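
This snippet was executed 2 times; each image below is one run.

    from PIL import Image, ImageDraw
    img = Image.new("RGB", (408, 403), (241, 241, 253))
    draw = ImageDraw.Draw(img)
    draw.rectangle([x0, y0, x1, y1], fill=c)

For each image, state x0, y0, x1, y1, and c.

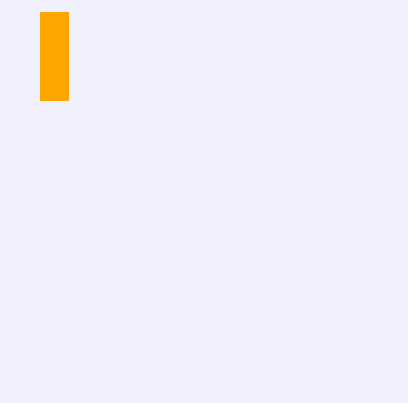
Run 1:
x0 = 40
y0 = 12
x1 = 68
y1 = 100
c = 'orange'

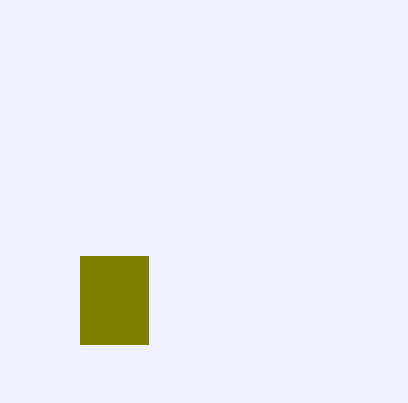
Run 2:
x0 = 80
y0 = 256
x1 = 148
y1 = 344
c = 'olive'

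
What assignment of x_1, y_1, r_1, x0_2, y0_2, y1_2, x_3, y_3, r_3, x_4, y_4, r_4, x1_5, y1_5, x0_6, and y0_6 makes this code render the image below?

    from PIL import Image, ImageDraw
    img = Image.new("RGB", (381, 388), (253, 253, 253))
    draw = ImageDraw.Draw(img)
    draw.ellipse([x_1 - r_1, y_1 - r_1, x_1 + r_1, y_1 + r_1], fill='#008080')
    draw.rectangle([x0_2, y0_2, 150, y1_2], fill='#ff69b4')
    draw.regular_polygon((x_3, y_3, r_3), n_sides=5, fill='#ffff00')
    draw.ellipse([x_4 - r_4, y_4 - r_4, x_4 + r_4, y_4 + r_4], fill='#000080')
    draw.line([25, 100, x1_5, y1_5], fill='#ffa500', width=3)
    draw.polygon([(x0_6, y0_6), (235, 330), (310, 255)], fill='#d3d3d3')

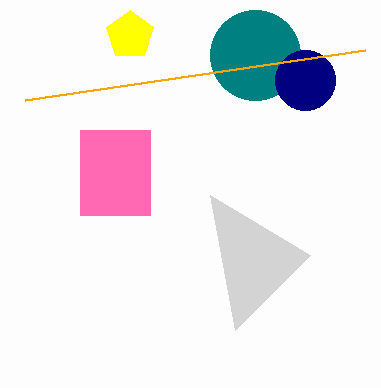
x_1 = 255, y_1 = 55, r_1 = 45, x0_2 = 80, y0_2 = 130, y1_2 = 215, x_3 = 130, y_3 = 35, r_3 = 25, x_4 = 305, y_4 = 80, r_4 = 30, x1_5 = 365, y1_5 = 50, x0_6 = 210, y0_6 = 195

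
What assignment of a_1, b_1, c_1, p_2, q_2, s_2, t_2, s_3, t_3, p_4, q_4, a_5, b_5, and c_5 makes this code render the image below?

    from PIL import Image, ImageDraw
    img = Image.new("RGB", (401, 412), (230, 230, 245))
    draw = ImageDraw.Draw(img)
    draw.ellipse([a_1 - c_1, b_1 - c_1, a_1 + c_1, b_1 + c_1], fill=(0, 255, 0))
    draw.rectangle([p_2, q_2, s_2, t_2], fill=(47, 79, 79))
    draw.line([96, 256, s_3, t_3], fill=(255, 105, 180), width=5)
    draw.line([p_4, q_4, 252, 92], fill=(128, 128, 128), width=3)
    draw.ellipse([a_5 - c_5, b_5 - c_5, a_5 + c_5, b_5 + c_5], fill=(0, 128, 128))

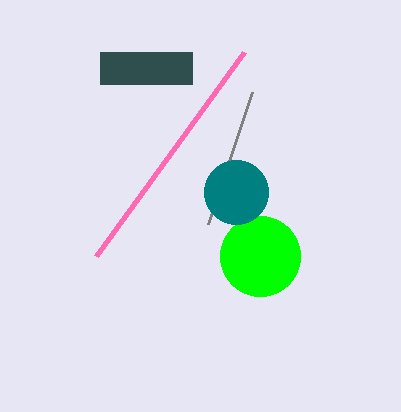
a_1 = 260; b_1 = 256; c_1 = 40; p_2 = 100; q_2 = 52; s_2 = 192; t_2 = 84; s_3 = 244; t_3 = 52; p_4 = 208; q_4 = 224; a_5 = 236; b_5 = 192; c_5 = 32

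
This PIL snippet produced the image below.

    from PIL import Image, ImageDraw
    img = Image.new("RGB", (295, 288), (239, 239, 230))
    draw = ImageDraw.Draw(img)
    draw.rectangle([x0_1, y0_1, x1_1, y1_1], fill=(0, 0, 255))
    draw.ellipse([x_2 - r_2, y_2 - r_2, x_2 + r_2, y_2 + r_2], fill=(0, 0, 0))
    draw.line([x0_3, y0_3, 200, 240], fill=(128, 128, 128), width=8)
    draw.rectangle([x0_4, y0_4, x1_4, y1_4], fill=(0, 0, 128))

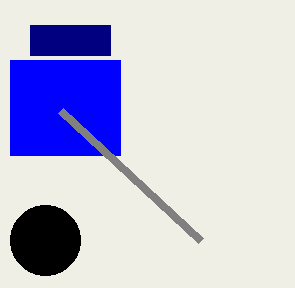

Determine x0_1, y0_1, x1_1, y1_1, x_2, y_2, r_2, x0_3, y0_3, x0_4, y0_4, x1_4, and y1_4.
x0_1 = 10, y0_1 = 60, x1_1 = 120, y1_1 = 155, x_2 = 45, y_2 = 240, r_2 = 35, x0_3 = 60, y0_3 = 110, x0_4 = 30, y0_4 = 25, x1_4 = 110, y1_4 = 55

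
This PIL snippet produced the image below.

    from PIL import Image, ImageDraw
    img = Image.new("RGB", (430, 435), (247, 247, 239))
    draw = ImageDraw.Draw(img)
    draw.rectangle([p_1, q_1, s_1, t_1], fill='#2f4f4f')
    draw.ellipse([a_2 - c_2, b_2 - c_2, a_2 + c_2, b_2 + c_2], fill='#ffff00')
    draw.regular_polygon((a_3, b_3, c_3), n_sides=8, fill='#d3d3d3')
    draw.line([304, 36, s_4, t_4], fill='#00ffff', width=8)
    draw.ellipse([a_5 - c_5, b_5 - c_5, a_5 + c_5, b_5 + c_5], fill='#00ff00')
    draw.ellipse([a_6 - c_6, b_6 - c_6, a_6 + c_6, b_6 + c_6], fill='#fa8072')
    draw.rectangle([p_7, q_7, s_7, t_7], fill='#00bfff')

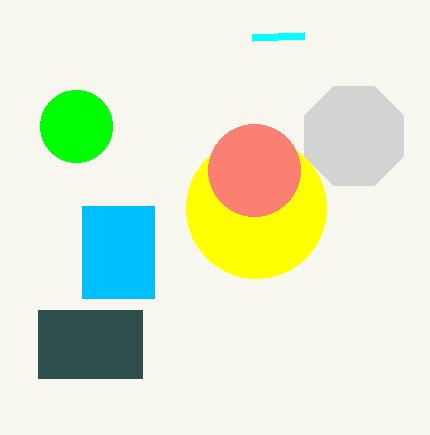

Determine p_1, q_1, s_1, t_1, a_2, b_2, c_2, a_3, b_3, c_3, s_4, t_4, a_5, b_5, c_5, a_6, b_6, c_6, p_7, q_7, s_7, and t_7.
p_1 = 38
q_1 = 310
s_1 = 142
t_1 = 378
a_2 = 256
b_2 = 208
c_2 = 70
a_3 = 354
b_3 = 136
c_3 = 54
s_4 = 252
t_4 = 38
a_5 = 76
b_5 = 126
c_5 = 36
a_6 = 254
b_6 = 170
c_6 = 46
p_7 = 82
q_7 = 206
s_7 = 154
t_7 = 298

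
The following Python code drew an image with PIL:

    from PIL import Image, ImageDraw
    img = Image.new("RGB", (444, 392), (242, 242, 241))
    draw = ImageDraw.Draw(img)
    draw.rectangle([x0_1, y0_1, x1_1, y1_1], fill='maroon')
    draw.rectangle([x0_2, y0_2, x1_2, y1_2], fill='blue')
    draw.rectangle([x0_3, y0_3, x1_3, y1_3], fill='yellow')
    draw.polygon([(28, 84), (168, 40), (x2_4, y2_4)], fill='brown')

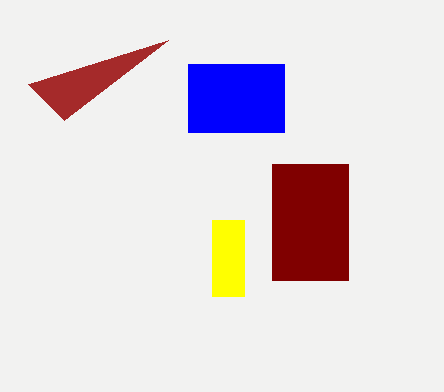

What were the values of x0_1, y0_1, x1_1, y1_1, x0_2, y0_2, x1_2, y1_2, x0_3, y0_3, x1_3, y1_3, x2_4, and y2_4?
x0_1 = 272; y0_1 = 164; x1_1 = 348; y1_1 = 280; x0_2 = 188; y0_2 = 64; x1_2 = 284; y1_2 = 132; x0_3 = 212; y0_3 = 220; x1_3 = 244; y1_3 = 296; x2_4 = 64; y2_4 = 120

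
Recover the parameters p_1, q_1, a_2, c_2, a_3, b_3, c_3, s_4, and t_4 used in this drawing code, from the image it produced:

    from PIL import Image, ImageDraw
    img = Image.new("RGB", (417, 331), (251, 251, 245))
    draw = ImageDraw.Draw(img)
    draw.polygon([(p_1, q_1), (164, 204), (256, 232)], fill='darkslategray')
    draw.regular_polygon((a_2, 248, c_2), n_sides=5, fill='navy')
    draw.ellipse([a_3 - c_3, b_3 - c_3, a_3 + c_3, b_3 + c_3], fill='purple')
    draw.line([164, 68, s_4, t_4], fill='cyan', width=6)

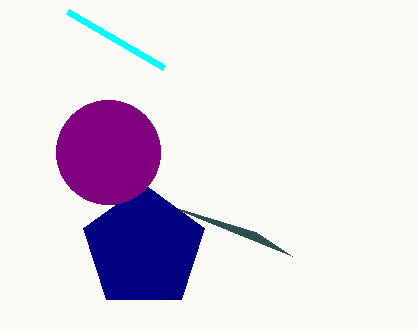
p_1 = 292, q_1 = 256, a_2 = 144, c_2 = 64, a_3 = 108, b_3 = 152, c_3 = 52, s_4 = 68, t_4 = 12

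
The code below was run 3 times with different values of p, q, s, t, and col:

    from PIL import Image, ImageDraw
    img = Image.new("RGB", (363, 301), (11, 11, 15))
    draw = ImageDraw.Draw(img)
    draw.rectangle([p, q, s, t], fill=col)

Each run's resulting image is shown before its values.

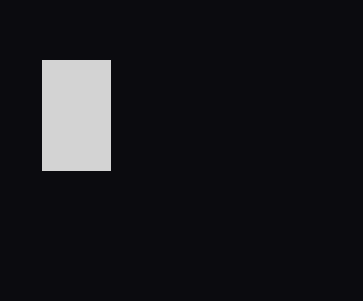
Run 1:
p = 42
q = 60
s = 110
t = 170
col = 'lightgray'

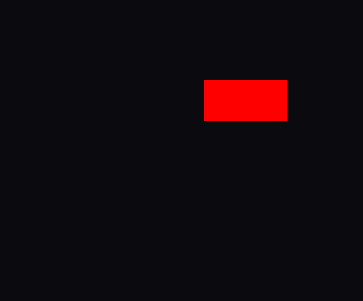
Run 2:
p = 204
q = 80
s = 286
t = 120
col = 'red'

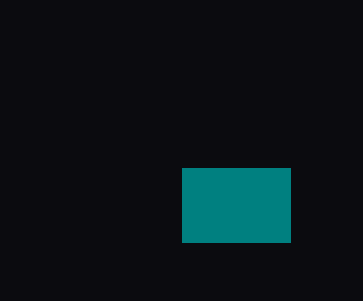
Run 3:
p = 182; q = 168; s = 290; t = 242; col = 'teal'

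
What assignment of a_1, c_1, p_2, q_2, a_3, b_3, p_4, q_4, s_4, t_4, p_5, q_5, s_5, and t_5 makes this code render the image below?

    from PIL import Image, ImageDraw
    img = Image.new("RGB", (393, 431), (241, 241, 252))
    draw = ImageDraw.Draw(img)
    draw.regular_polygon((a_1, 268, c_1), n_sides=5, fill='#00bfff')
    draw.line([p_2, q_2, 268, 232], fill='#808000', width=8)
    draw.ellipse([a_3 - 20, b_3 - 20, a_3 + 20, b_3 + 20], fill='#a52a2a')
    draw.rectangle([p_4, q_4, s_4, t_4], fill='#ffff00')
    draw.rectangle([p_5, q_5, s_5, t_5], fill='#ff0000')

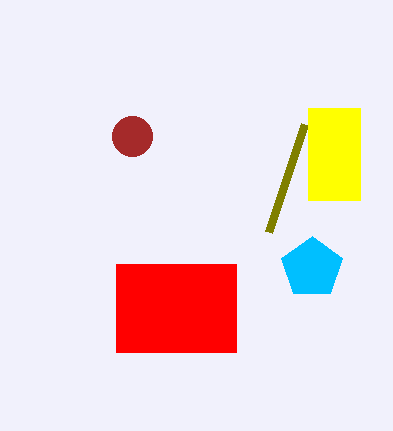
a_1 = 312; c_1 = 32; p_2 = 304; q_2 = 124; a_3 = 132; b_3 = 136; p_4 = 308; q_4 = 108; s_4 = 360; t_4 = 200; p_5 = 116; q_5 = 264; s_5 = 236; t_5 = 352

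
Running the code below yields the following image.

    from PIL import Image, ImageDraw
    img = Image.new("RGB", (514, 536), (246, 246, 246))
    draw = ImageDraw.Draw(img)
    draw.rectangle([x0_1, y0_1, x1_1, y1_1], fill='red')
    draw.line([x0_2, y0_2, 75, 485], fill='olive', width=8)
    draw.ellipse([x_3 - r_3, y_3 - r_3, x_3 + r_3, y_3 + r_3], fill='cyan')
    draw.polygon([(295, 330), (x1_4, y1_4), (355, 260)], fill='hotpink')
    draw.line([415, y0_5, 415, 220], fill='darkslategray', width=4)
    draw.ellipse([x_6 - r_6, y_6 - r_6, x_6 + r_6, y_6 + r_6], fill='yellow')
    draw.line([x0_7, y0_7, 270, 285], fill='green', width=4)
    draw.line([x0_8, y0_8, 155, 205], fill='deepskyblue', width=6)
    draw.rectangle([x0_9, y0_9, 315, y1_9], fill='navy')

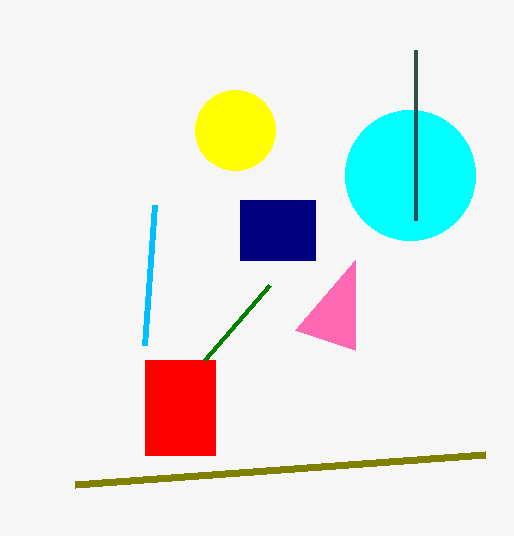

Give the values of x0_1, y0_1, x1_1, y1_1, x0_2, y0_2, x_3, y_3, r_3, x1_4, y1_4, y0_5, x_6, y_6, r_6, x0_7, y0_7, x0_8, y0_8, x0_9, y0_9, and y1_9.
x0_1 = 145, y0_1 = 360, x1_1 = 215, y1_1 = 455, x0_2 = 485, y0_2 = 455, x_3 = 410, y_3 = 175, r_3 = 65, x1_4 = 355, y1_4 = 350, y0_5 = 50, x_6 = 235, y_6 = 130, r_6 = 40, x0_7 = 205, y0_7 = 360, x0_8 = 145, y0_8 = 345, x0_9 = 240, y0_9 = 200, y1_9 = 260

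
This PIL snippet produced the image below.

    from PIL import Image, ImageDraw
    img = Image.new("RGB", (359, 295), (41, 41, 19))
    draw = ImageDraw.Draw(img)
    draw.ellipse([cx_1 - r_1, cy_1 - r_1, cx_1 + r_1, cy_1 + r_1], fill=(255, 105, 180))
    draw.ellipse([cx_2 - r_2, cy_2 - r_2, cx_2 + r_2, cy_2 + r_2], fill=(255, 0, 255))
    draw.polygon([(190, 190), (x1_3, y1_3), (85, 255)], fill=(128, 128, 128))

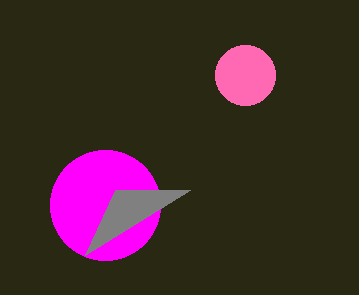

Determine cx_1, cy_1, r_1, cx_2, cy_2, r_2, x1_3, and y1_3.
cx_1 = 245, cy_1 = 75, r_1 = 30, cx_2 = 105, cy_2 = 205, r_2 = 55, x1_3 = 115, y1_3 = 190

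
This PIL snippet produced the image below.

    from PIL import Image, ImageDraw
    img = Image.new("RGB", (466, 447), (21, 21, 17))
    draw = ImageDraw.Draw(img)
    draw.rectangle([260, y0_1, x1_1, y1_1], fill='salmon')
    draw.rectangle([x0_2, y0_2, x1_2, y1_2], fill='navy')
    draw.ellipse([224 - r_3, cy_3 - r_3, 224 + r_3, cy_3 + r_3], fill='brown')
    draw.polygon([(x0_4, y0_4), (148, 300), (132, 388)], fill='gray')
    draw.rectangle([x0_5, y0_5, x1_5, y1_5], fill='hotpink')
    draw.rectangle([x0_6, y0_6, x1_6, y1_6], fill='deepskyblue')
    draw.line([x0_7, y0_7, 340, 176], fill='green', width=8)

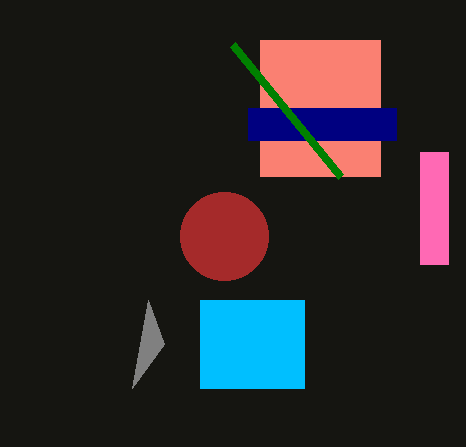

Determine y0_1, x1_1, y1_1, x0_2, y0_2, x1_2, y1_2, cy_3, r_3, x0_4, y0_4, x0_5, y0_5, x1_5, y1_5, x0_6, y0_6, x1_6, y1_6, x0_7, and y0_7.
y0_1 = 40
x1_1 = 380
y1_1 = 176
x0_2 = 248
y0_2 = 108
x1_2 = 396
y1_2 = 140
cy_3 = 236
r_3 = 44
x0_4 = 164
y0_4 = 344
x0_5 = 420
y0_5 = 152
x1_5 = 448
y1_5 = 264
x0_6 = 200
y0_6 = 300
x1_6 = 304
y1_6 = 388
x0_7 = 232
y0_7 = 44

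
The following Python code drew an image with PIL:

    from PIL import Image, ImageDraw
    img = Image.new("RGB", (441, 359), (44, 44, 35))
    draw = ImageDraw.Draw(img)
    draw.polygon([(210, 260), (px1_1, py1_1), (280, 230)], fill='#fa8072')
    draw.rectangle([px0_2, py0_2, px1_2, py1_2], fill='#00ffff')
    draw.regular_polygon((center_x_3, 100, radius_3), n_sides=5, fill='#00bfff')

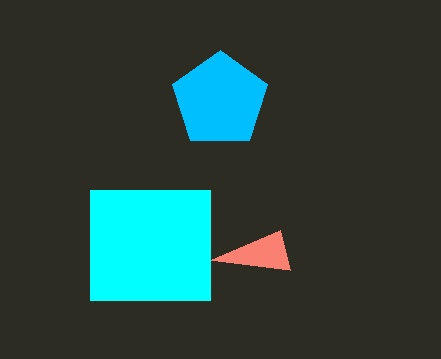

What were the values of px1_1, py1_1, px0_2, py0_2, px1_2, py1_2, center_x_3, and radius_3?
px1_1 = 290; py1_1 = 270; px0_2 = 90; py0_2 = 190; px1_2 = 210; py1_2 = 300; center_x_3 = 220; radius_3 = 50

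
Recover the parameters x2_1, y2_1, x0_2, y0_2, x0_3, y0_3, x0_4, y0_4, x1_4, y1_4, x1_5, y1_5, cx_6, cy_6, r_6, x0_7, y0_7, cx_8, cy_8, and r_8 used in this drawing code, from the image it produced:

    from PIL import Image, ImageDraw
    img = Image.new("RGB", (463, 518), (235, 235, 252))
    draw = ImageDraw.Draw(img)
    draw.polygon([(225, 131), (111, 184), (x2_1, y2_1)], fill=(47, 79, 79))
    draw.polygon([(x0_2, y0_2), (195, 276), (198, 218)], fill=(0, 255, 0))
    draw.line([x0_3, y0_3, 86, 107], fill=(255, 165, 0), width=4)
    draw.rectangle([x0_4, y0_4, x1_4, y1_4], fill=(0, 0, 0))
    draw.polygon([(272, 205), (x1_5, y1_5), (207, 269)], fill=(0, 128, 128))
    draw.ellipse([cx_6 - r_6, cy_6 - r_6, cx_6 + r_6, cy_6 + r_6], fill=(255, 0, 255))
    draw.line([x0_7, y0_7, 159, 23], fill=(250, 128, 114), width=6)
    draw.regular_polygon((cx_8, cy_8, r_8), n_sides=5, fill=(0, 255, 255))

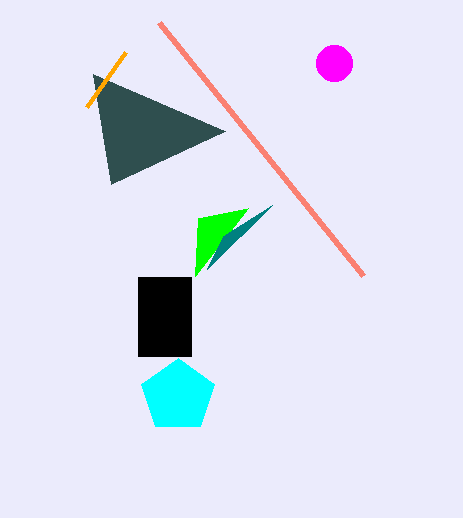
x2_1 = 93
y2_1 = 74
x0_2 = 248
y0_2 = 208
x0_3 = 125
y0_3 = 52
x0_4 = 138
y0_4 = 277
x1_4 = 191
y1_4 = 356
x1_5 = 223
y1_5 = 236
cx_6 = 334
cy_6 = 63
r_6 = 18
x0_7 = 363
y0_7 = 276
cx_8 = 178
cy_8 = 396
r_8 = 38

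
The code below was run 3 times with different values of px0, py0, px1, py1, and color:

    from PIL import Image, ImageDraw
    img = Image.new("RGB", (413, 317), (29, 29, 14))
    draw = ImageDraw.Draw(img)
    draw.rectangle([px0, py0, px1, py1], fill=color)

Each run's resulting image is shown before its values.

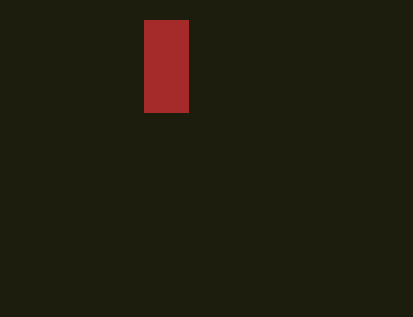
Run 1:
px0 = 144
py0 = 20
px1 = 188
py1 = 112
color = 'brown'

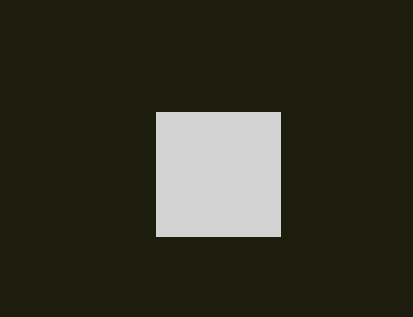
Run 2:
px0 = 156; py0 = 112; px1 = 280; py1 = 236; color = 'lightgray'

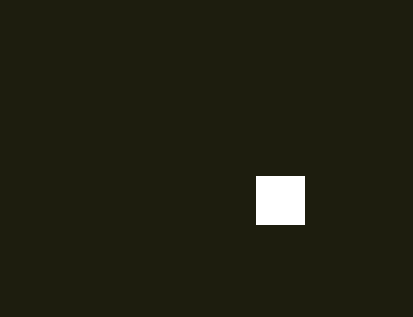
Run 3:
px0 = 256, py0 = 176, px1 = 304, py1 = 224, color = 'white'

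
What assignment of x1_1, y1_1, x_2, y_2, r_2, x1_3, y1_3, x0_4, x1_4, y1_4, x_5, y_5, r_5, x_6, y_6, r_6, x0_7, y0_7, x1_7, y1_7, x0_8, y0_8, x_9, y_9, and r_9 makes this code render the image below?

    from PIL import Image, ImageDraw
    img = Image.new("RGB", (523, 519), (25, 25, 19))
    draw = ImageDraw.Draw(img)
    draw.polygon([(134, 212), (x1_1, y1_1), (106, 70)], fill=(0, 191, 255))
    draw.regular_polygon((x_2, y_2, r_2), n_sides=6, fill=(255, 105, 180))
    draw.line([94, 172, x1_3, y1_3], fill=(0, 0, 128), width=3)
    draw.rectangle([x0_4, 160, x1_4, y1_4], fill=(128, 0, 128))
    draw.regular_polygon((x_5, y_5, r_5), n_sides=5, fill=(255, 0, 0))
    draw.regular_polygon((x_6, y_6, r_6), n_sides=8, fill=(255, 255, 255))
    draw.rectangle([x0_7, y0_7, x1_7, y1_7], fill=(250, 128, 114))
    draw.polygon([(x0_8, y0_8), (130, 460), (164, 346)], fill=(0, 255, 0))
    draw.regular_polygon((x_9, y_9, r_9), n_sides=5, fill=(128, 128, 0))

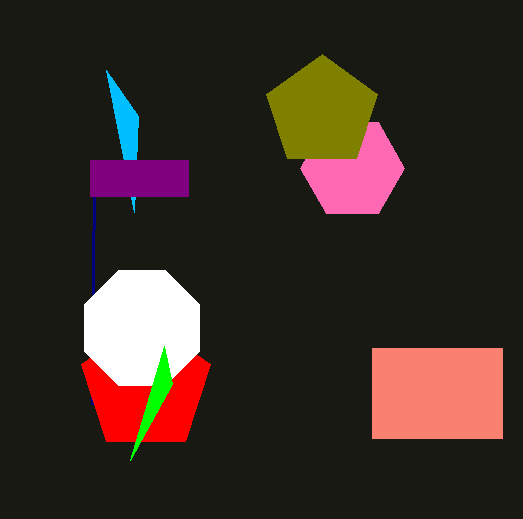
x1_1 = 138
y1_1 = 116
x_2 = 352
y_2 = 168
r_2 = 52
x1_3 = 92
y1_3 = 404
x0_4 = 90
x1_4 = 188
y1_4 = 196
x_5 = 146
y_5 = 386
r_5 = 68
x_6 = 142
y_6 = 328
r_6 = 62
x0_7 = 372
y0_7 = 348
x1_7 = 502
y1_7 = 438
x0_8 = 172
y0_8 = 384
x_9 = 322
y_9 = 112
r_9 = 58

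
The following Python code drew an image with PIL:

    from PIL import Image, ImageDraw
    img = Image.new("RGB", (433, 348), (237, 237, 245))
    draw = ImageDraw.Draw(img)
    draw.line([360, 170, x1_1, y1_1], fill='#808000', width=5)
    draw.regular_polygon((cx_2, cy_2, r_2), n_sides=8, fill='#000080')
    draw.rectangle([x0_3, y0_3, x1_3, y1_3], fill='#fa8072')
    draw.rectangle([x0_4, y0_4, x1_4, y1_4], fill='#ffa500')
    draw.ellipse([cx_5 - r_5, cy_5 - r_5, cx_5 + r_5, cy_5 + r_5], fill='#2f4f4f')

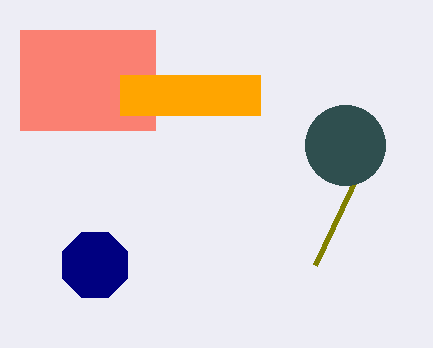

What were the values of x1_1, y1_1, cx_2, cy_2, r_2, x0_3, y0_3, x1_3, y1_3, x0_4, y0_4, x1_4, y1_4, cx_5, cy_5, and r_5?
x1_1 = 315, y1_1 = 265, cx_2 = 95, cy_2 = 265, r_2 = 35, x0_3 = 20, y0_3 = 30, x1_3 = 155, y1_3 = 130, x0_4 = 120, y0_4 = 75, x1_4 = 260, y1_4 = 115, cx_5 = 345, cy_5 = 145, r_5 = 40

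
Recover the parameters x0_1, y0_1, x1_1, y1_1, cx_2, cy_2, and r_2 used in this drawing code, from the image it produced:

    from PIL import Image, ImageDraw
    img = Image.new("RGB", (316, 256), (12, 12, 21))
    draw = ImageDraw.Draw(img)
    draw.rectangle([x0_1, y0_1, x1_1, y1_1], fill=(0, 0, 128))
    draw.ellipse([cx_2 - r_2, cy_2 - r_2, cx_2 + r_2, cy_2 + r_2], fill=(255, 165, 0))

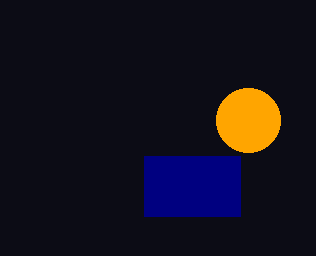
x0_1 = 144
y0_1 = 156
x1_1 = 240
y1_1 = 216
cx_2 = 248
cy_2 = 120
r_2 = 32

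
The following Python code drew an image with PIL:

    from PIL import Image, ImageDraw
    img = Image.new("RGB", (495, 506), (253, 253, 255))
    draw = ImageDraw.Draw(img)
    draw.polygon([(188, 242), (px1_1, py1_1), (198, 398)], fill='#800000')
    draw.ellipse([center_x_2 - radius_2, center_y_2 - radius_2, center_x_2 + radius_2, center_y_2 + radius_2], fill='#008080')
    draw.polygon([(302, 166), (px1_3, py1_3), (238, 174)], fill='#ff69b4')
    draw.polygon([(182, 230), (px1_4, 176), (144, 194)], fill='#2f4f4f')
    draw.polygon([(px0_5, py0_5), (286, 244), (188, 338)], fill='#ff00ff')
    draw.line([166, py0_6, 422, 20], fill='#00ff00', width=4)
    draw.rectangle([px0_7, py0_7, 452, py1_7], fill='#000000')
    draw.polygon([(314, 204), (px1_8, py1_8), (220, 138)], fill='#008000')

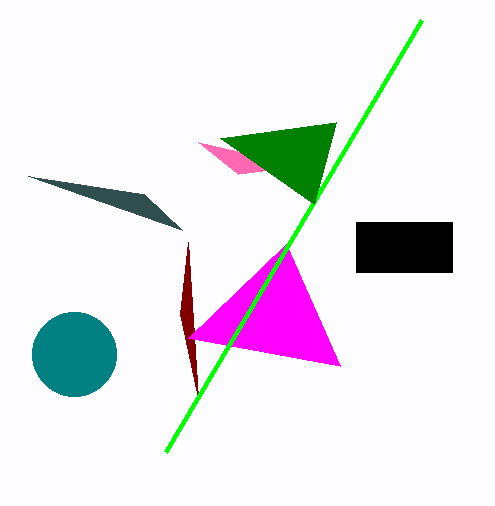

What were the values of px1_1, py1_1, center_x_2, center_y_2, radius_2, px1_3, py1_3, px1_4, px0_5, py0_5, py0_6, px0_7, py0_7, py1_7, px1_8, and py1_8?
px1_1 = 180, py1_1 = 314, center_x_2 = 74, center_y_2 = 354, radius_2 = 42, px1_3 = 198, py1_3 = 142, px1_4 = 28, px0_5 = 340, py0_5 = 366, py0_6 = 452, px0_7 = 356, py0_7 = 222, py1_7 = 272, px1_8 = 336, py1_8 = 122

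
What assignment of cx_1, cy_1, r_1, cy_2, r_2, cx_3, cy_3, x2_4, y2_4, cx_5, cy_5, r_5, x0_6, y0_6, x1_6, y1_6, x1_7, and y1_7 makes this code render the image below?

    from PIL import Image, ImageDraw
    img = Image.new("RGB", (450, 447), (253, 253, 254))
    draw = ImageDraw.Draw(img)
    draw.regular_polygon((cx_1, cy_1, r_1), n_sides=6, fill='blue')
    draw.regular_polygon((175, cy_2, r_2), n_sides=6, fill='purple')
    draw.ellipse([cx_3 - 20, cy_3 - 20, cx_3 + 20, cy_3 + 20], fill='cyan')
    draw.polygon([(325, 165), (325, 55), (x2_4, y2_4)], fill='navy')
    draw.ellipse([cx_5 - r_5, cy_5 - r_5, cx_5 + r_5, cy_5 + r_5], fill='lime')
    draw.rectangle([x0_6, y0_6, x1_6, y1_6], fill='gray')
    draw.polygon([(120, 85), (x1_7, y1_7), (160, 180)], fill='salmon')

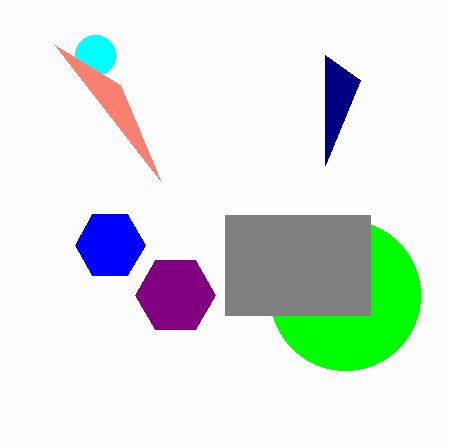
cx_1 = 110, cy_1 = 245, r_1 = 35, cy_2 = 295, r_2 = 40, cx_3 = 95, cy_3 = 55, x2_4 = 360, y2_4 = 80, cx_5 = 345, cy_5 = 295, r_5 = 75, x0_6 = 225, y0_6 = 215, x1_6 = 370, y1_6 = 315, x1_7 = 55, y1_7 = 45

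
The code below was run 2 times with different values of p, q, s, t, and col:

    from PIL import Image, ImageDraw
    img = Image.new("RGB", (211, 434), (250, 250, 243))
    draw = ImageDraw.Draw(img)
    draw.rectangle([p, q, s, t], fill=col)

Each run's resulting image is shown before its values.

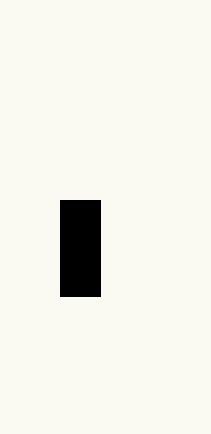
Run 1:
p = 60; q = 200; s = 100; t = 296; col = 'black'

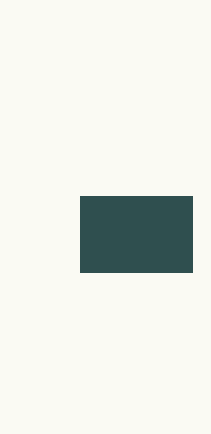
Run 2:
p = 80, q = 196, s = 192, t = 272, col = 'darkslategray'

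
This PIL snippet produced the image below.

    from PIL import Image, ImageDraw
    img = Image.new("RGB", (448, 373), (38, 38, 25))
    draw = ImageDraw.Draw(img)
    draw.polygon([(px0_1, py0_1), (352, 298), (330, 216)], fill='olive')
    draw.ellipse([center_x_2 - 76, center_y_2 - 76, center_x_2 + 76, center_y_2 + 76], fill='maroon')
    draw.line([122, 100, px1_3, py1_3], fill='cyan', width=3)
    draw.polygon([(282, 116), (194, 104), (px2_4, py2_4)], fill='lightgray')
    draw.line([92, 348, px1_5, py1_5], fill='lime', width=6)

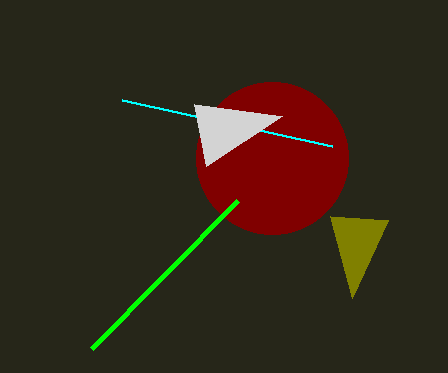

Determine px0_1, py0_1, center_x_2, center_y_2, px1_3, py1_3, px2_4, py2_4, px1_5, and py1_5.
px0_1 = 388, py0_1 = 220, center_x_2 = 272, center_y_2 = 158, px1_3 = 332, py1_3 = 146, px2_4 = 206, py2_4 = 166, px1_5 = 238, py1_5 = 200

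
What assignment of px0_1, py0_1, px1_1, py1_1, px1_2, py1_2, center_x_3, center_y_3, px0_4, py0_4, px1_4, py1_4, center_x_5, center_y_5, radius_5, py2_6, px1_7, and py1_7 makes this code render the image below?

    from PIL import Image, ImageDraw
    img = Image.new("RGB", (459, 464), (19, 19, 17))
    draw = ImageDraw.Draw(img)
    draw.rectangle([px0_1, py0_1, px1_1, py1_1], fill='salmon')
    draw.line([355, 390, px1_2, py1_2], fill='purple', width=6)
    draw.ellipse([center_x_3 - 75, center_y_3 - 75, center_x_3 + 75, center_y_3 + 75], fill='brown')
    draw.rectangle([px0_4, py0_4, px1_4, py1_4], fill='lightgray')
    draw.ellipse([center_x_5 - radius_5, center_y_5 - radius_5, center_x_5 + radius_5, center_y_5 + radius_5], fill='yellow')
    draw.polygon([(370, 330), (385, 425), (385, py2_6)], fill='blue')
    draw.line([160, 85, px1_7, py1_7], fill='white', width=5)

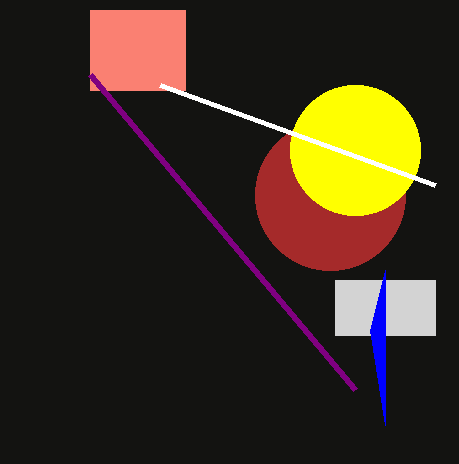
px0_1 = 90
py0_1 = 10
px1_1 = 185
py1_1 = 90
px1_2 = 90
py1_2 = 75
center_x_3 = 330
center_y_3 = 195
px0_4 = 335
py0_4 = 280
px1_4 = 435
py1_4 = 335
center_x_5 = 355
center_y_5 = 150
radius_5 = 65
py2_6 = 270
px1_7 = 435
py1_7 = 185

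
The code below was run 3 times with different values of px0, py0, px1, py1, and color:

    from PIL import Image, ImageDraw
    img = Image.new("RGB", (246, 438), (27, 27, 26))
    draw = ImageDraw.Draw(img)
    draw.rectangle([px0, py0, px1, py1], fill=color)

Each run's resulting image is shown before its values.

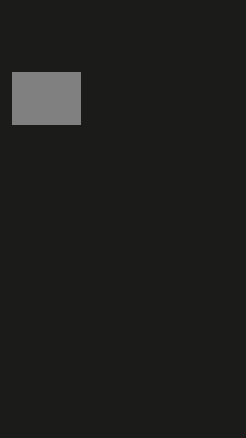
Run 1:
px0 = 12
py0 = 72
px1 = 80
py1 = 124
color = 'gray'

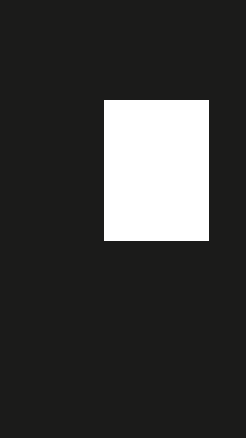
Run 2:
px0 = 104; py0 = 100; px1 = 208; py1 = 240; color = 'white'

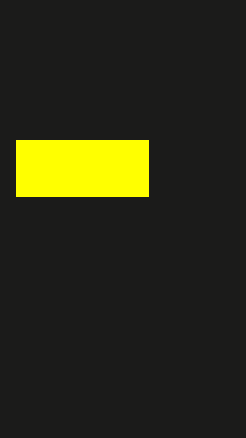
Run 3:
px0 = 16; py0 = 140; px1 = 148; py1 = 196; color = 'yellow'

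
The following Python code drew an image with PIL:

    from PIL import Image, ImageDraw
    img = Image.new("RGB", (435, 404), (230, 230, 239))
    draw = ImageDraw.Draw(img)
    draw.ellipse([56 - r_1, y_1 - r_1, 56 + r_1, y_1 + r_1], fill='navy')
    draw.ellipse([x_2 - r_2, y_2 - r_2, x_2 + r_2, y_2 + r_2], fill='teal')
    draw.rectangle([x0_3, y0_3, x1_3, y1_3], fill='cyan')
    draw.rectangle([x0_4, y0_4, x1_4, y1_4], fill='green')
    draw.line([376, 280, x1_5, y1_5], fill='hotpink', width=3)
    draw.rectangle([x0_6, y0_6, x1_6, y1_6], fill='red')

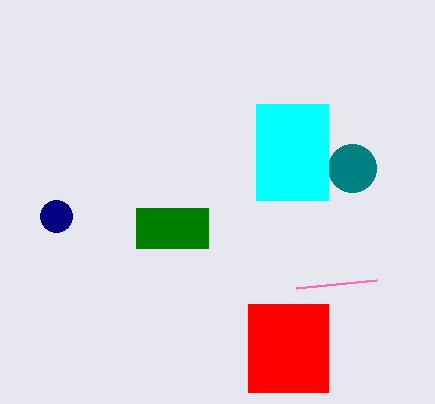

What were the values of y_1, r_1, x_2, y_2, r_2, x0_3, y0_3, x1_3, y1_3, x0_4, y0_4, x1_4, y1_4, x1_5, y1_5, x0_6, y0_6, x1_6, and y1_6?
y_1 = 216, r_1 = 16, x_2 = 352, y_2 = 168, r_2 = 24, x0_3 = 256, y0_3 = 104, x1_3 = 328, y1_3 = 200, x0_4 = 136, y0_4 = 208, x1_4 = 208, y1_4 = 248, x1_5 = 296, y1_5 = 288, x0_6 = 248, y0_6 = 304, x1_6 = 328, y1_6 = 392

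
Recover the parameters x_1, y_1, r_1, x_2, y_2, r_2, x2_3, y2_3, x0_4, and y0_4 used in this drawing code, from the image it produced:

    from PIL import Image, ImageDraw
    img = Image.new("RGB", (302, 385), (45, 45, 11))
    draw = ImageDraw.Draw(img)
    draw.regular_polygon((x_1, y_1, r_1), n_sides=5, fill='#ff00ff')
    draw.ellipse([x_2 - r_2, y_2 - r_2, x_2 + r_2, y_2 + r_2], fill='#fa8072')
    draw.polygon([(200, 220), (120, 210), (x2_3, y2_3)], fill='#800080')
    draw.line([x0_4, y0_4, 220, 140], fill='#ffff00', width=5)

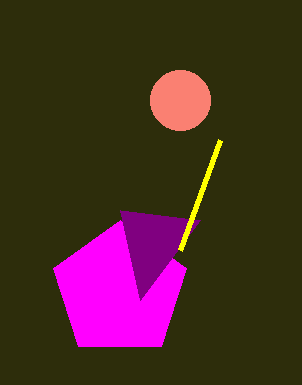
x_1 = 120
y_1 = 290
r_1 = 70
x_2 = 180
y_2 = 100
r_2 = 30
x2_3 = 140
y2_3 = 300
x0_4 = 180
y0_4 = 250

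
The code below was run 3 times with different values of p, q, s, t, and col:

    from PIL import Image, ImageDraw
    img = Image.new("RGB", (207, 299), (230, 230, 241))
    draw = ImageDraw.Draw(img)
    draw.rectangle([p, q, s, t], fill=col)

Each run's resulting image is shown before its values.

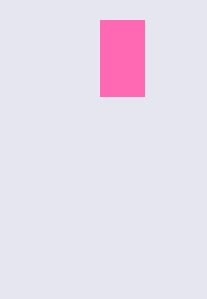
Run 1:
p = 100, q = 20, s = 144, t = 96, col = 'hotpink'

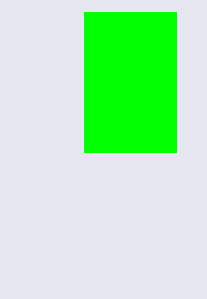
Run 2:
p = 84, q = 12, s = 176, t = 152, col = 'lime'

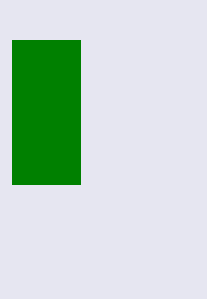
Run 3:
p = 12, q = 40, s = 80, t = 184, col = 'green'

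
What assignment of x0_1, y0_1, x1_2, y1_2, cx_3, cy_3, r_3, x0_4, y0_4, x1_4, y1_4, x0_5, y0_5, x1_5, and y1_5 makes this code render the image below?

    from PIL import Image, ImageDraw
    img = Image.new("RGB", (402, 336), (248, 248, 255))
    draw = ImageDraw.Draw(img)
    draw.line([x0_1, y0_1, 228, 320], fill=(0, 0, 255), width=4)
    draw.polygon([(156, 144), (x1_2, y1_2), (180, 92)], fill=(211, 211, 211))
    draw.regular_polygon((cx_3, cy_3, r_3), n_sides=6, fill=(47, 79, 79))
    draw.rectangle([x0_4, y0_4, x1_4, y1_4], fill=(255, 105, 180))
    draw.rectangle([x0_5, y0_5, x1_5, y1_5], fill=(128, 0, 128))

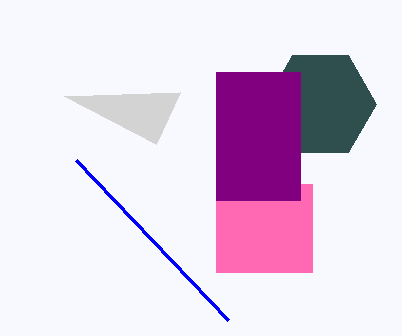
x0_1 = 76; y0_1 = 160; x1_2 = 64; y1_2 = 96; cx_3 = 320; cy_3 = 104; r_3 = 56; x0_4 = 216; y0_4 = 184; x1_4 = 312; y1_4 = 272; x0_5 = 216; y0_5 = 72; x1_5 = 300; y1_5 = 200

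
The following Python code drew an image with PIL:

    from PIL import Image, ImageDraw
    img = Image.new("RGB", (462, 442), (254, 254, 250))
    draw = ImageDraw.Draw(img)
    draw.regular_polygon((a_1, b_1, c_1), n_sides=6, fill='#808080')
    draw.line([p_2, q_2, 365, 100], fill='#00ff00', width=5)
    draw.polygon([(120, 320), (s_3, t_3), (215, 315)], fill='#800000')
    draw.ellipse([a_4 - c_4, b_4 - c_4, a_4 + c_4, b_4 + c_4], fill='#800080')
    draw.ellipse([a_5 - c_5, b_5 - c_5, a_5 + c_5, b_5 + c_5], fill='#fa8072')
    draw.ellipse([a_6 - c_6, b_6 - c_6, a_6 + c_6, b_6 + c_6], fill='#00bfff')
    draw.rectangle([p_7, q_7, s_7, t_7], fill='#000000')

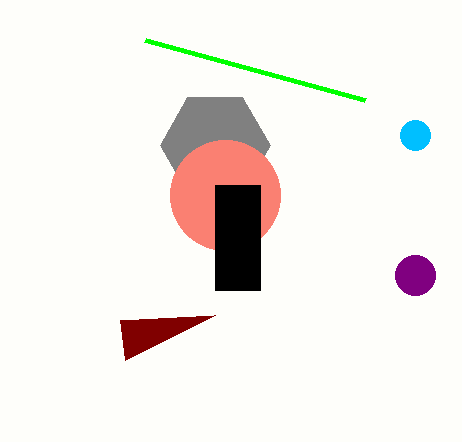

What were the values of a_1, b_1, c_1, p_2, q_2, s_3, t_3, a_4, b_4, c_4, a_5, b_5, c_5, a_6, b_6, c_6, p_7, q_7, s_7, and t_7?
a_1 = 215, b_1 = 145, c_1 = 55, p_2 = 145, q_2 = 40, s_3 = 125, t_3 = 360, a_4 = 415, b_4 = 275, c_4 = 20, a_5 = 225, b_5 = 195, c_5 = 55, a_6 = 415, b_6 = 135, c_6 = 15, p_7 = 215, q_7 = 185, s_7 = 260, t_7 = 290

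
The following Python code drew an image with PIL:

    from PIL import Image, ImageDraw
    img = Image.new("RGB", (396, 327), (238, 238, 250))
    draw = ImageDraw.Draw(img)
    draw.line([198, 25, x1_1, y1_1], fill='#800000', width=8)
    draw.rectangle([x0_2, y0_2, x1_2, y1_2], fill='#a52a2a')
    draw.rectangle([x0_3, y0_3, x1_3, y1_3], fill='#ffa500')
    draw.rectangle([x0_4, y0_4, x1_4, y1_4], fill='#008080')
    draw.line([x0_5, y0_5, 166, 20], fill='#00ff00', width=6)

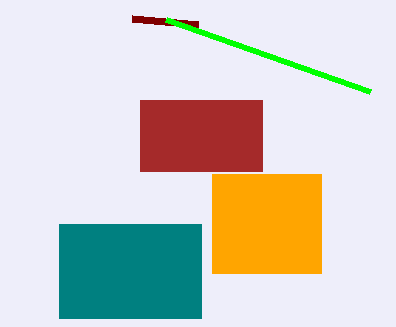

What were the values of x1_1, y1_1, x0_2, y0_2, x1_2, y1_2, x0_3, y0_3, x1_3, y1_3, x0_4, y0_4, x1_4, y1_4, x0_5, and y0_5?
x1_1 = 132; y1_1 = 19; x0_2 = 140; y0_2 = 100; x1_2 = 262; y1_2 = 171; x0_3 = 212; y0_3 = 174; x1_3 = 321; y1_3 = 273; x0_4 = 59; y0_4 = 224; x1_4 = 201; y1_4 = 318; x0_5 = 370; y0_5 = 92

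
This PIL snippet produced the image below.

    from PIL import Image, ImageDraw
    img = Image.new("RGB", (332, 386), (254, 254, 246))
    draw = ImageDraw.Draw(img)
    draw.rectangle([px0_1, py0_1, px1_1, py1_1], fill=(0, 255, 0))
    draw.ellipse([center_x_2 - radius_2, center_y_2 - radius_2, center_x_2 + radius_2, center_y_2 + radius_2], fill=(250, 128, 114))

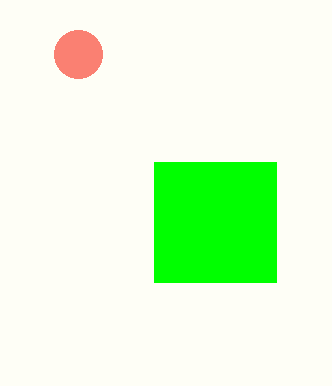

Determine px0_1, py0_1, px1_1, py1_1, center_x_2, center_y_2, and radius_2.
px0_1 = 154
py0_1 = 162
px1_1 = 276
py1_1 = 282
center_x_2 = 78
center_y_2 = 54
radius_2 = 24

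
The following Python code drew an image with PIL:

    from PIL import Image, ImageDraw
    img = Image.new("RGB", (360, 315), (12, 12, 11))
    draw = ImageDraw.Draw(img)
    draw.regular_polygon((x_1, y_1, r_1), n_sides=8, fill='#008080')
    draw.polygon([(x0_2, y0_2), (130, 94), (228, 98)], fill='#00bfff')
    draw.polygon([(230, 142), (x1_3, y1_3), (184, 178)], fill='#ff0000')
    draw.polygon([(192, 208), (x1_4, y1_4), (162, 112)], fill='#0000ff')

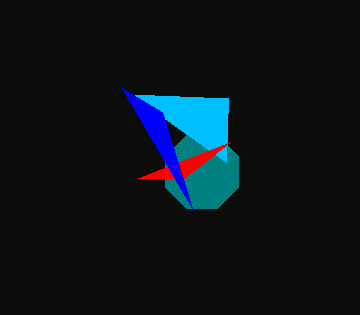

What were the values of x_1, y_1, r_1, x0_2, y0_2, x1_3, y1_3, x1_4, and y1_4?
x_1 = 202, y_1 = 172, r_1 = 40, x0_2 = 226, y0_2 = 162, x1_3 = 138, y1_3 = 178, x1_4 = 122, y1_4 = 88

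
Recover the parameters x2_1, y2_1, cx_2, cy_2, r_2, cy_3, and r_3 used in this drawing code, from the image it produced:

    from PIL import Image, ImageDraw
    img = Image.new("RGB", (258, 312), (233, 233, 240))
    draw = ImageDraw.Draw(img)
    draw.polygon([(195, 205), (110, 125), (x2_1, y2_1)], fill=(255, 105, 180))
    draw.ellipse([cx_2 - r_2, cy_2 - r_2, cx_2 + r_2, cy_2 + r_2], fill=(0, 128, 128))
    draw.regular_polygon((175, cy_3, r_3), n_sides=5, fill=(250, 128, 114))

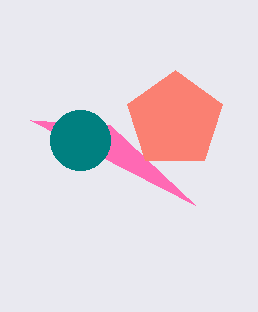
x2_1 = 30, y2_1 = 120, cx_2 = 80, cy_2 = 140, r_2 = 30, cy_3 = 120, r_3 = 50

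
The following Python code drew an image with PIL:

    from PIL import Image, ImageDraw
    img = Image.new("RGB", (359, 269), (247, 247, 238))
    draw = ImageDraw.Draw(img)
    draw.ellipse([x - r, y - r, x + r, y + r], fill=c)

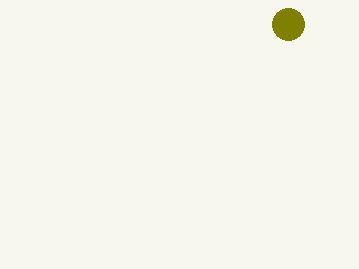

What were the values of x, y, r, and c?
x = 288, y = 24, r = 16, c = 'olive'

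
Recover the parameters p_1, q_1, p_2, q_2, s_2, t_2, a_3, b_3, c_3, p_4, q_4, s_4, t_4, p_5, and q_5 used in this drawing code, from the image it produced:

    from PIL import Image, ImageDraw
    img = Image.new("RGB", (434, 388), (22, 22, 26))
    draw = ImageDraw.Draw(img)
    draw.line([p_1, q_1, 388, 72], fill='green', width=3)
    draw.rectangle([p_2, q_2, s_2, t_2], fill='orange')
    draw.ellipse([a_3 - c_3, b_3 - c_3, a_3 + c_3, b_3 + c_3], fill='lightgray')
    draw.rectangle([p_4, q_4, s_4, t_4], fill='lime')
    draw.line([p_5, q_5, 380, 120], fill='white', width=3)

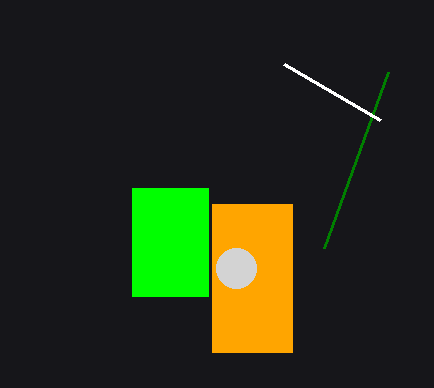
p_1 = 324, q_1 = 248, p_2 = 212, q_2 = 204, s_2 = 292, t_2 = 352, a_3 = 236, b_3 = 268, c_3 = 20, p_4 = 132, q_4 = 188, s_4 = 208, t_4 = 296, p_5 = 284, q_5 = 64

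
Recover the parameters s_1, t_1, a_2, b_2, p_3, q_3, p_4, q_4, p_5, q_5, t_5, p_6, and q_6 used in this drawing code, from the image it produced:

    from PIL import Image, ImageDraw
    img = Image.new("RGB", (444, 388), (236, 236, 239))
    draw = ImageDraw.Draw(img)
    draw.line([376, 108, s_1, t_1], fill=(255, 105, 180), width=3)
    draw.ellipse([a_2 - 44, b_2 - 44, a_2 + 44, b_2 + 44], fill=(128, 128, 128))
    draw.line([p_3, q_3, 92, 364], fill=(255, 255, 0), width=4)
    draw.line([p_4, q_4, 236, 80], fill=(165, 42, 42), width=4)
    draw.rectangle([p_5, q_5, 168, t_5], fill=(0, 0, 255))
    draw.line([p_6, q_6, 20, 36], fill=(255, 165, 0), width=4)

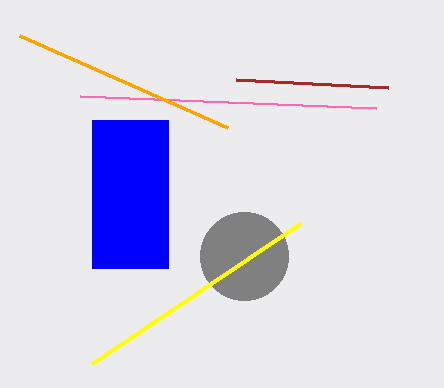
s_1 = 80
t_1 = 96
a_2 = 244
b_2 = 256
p_3 = 300
q_3 = 224
p_4 = 388
q_4 = 88
p_5 = 92
q_5 = 120
t_5 = 268
p_6 = 228
q_6 = 128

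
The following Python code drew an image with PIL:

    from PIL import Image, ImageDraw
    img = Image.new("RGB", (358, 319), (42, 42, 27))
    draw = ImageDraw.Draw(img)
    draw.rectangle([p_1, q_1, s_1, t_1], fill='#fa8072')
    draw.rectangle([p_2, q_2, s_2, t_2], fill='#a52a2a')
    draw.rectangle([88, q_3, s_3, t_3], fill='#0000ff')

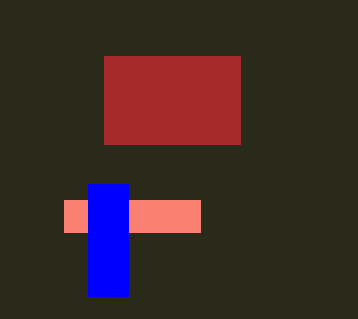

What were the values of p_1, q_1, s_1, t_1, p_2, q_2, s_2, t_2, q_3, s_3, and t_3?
p_1 = 64
q_1 = 200
s_1 = 200
t_1 = 232
p_2 = 104
q_2 = 56
s_2 = 240
t_2 = 144
q_3 = 184
s_3 = 128
t_3 = 296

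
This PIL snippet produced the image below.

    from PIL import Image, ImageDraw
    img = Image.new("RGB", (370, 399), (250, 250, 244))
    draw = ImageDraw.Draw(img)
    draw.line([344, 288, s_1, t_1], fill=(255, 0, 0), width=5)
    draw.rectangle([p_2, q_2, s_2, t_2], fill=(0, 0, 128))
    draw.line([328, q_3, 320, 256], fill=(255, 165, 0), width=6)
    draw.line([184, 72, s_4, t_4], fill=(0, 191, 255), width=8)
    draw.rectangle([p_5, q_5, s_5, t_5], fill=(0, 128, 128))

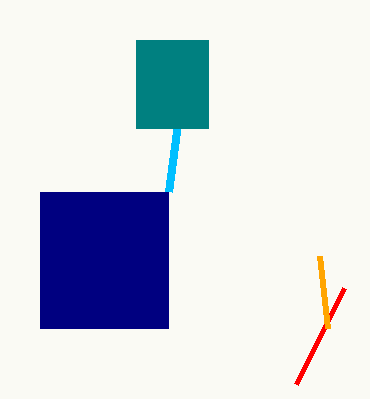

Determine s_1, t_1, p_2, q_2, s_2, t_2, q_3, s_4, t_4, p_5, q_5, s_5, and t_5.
s_1 = 296; t_1 = 384; p_2 = 40; q_2 = 192; s_2 = 168; t_2 = 328; q_3 = 328; s_4 = 168; t_4 = 192; p_5 = 136; q_5 = 40; s_5 = 208; t_5 = 128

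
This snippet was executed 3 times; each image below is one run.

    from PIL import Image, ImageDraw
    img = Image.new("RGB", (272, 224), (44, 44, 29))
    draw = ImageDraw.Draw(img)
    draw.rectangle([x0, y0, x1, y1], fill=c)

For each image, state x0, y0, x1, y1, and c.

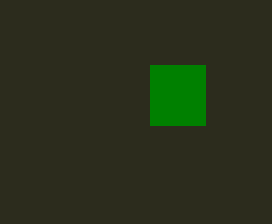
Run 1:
x0 = 150
y0 = 65
x1 = 205
y1 = 125
c = 'green'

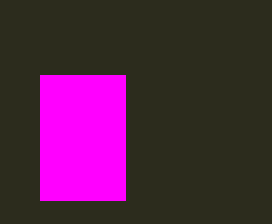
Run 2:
x0 = 40
y0 = 75
x1 = 125
y1 = 200
c = 'magenta'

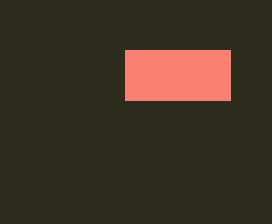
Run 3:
x0 = 125; y0 = 50; x1 = 230; y1 = 100; c = 'salmon'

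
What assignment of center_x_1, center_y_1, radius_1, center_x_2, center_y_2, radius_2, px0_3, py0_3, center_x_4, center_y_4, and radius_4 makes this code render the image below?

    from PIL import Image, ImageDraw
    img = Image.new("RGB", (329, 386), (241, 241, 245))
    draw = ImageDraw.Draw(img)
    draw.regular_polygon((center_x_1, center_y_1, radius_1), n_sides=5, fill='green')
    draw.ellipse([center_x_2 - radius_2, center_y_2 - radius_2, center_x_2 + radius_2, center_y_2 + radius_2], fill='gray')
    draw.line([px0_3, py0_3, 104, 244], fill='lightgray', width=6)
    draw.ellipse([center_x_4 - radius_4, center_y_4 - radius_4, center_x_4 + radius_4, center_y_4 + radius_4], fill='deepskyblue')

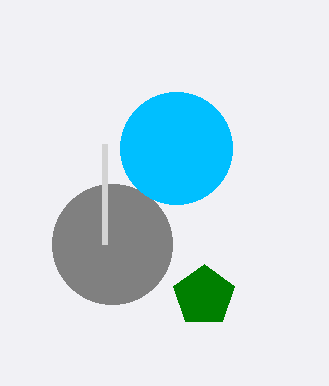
center_x_1 = 204
center_y_1 = 296
radius_1 = 32
center_x_2 = 112
center_y_2 = 244
radius_2 = 60
px0_3 = 104
py0_3 = 144
center_x_4 = 176
center_y_4 = 148
radius_4 = 56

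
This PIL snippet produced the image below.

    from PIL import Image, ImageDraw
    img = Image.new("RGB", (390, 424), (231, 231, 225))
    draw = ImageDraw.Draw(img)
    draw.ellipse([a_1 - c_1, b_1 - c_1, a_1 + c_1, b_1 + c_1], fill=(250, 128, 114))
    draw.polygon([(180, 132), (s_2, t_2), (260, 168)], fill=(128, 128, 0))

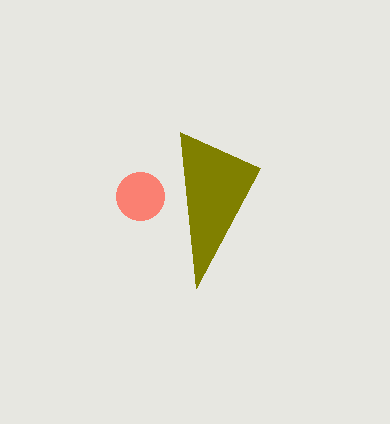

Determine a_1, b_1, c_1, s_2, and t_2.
a_1 = 140, b_1 = 196, c_1 = 24, s_2 = 196, t_2 = 288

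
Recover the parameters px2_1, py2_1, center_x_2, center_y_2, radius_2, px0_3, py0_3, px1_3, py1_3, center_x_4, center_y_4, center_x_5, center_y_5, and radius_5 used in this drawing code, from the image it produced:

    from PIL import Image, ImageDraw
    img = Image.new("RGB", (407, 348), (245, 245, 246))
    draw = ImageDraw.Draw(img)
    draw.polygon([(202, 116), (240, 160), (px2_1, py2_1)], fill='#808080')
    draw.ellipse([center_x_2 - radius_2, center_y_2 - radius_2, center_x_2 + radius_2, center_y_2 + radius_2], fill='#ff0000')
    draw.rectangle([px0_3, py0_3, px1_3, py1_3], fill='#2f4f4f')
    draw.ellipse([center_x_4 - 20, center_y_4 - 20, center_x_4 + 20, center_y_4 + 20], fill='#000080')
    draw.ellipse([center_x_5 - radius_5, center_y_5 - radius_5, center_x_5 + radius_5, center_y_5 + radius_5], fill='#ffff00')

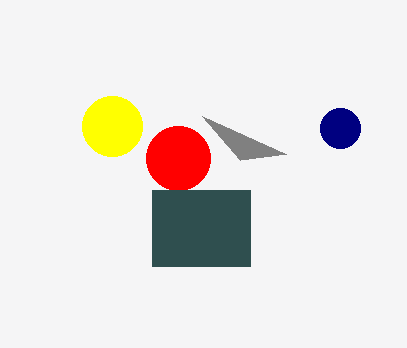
px2_1 = 286; py2_1 = 154; center_x_2 = 178; center_y_2 = 158; radius_2 = 32; px0_3 = 152; py0_3 = 190; px1_3 = 250; py1_3 = 266; center_x_4 = 340; center_y_4 = 128; center_x_5 = 112; center_y_5 = 126; radius_5 = 30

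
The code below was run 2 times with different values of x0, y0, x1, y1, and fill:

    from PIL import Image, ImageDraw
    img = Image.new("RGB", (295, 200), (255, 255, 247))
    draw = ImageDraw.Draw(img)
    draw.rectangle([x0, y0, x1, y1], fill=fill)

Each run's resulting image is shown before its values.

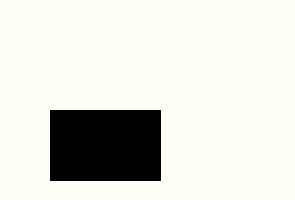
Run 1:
x0 = 50; y0 = 110; x1 = 160; y1 = 180; fill = 'black'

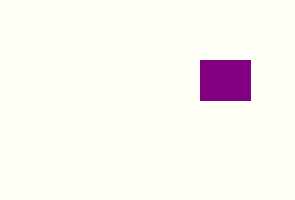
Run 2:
x0 = 200, y0 = 60, x1 = 250, y1 = 100, fill = 'purple'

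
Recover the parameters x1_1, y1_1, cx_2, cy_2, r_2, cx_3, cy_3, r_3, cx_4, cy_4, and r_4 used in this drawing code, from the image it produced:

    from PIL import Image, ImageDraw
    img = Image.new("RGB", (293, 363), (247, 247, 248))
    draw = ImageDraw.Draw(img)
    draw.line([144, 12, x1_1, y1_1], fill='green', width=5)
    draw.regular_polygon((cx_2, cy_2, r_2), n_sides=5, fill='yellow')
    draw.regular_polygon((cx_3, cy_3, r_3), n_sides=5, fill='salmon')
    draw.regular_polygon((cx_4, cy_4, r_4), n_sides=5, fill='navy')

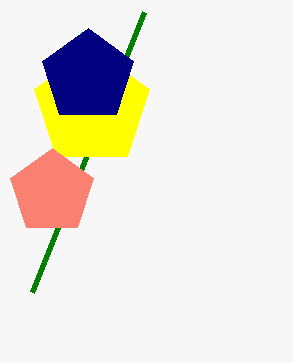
x1_1 = 32
y1_1 = 292
cx_2 = 92
cy_2 = 108
r_2 = 60
cx_3 = 52
cy_3 = 192
r_3 = 44
cx_4 = 88
cy_4 = 76
r_4 = 48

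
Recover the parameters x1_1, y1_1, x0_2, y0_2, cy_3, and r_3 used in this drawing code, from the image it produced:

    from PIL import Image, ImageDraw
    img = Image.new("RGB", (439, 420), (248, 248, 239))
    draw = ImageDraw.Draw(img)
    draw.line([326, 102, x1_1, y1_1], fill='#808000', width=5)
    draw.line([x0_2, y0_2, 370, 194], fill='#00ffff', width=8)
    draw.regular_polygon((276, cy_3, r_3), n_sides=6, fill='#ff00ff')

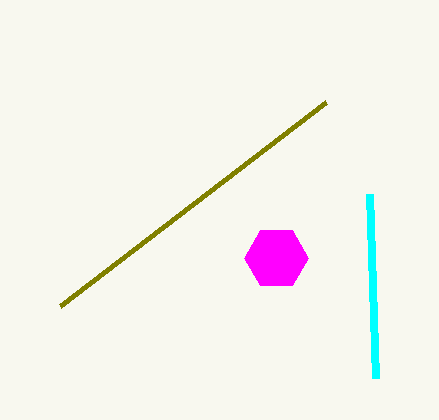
x1_1 = 60; y1_1 = 306; x0_2 = 376; y0_2 = 378; cy_3 = 258; r_3 = 32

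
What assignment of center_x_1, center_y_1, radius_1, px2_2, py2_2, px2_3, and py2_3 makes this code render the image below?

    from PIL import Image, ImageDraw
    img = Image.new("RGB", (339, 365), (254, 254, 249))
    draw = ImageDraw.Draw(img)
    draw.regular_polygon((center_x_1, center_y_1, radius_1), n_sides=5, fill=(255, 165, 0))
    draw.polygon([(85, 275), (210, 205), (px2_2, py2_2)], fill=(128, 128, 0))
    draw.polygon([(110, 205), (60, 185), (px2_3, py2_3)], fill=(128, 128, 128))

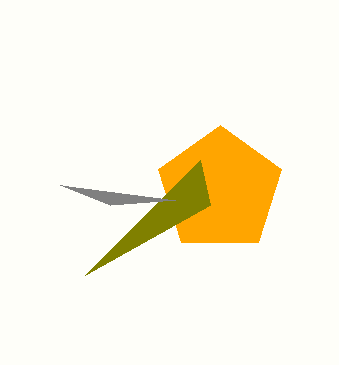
center_x_1 = 220
center_y_1 = 190
radius_1 = 65
px2_2 = 200
py2_2 = 160
px2_3 = 175
py2_3 = 200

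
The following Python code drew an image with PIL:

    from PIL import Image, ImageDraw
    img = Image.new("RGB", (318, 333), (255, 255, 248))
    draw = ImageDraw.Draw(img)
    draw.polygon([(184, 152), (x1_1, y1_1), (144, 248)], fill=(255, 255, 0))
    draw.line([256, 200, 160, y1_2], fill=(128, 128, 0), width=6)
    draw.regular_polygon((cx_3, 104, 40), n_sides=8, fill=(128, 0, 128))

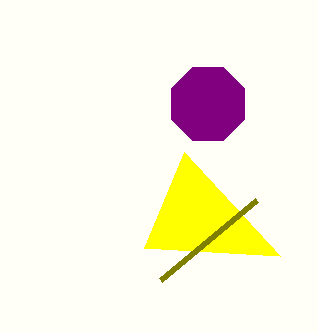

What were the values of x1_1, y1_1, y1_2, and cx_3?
x1_1 = 280; y1_1 = 256; y1_2 = 280; cx_3 = 208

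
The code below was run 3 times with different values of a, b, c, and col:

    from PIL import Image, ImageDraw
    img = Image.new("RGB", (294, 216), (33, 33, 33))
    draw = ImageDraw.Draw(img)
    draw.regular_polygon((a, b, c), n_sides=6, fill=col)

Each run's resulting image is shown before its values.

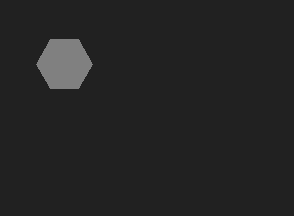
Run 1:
a = 64
b = 64
c = 28
col = 'gray'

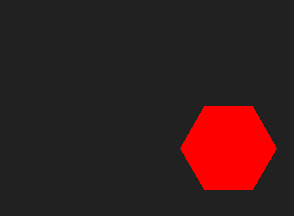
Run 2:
a = 228, b = 148, c = 48, col = 'red'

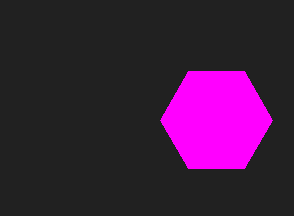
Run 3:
a = 216
b = 120
c = 56
col = 'magenta'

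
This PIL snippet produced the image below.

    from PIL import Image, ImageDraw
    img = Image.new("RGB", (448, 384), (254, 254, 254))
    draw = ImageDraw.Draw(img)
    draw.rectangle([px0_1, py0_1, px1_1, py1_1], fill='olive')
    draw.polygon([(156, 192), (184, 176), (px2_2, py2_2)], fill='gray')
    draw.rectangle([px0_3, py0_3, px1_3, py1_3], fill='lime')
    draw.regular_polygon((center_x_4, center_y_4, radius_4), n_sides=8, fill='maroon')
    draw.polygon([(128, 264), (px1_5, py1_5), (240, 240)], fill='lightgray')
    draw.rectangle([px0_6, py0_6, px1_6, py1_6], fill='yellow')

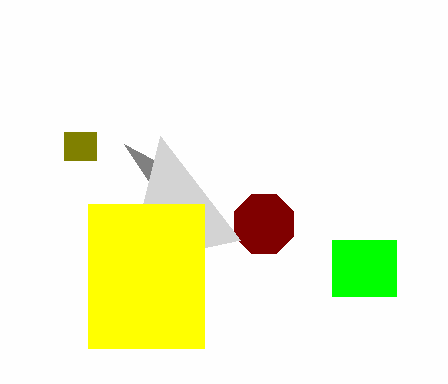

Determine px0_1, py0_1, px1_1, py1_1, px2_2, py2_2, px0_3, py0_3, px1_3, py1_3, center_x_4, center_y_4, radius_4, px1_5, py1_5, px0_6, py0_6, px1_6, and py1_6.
px0_1 = 64
py0_1 = 132
px1_1 = 96
py1_1 = 160
px2_2 = 124
py2_2 = 144
px0_3 = 332
py0_3 = 240
px1_3 = 396
py1_3 = 296
center_x_4 = 264
center_y_4 = 224
radius_4 = 32
px1_5 = 160
py1_5 = 136
px0_6 = 88
py0_6 = 204
px1_6 = 204
py1_6 = 348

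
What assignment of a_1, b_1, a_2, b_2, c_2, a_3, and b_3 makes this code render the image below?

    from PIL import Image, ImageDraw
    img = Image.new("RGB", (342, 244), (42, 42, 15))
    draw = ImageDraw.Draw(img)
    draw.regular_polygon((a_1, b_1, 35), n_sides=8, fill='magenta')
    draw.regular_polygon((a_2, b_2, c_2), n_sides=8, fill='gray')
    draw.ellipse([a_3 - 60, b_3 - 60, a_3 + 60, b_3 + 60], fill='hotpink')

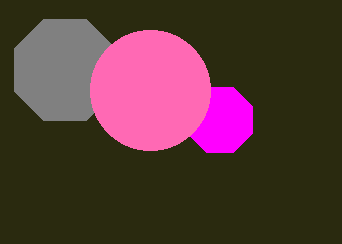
a_1 = 220, b_1 = 120, a_2 = 65, b_2 = 70, c_2 = 55, a_3 = 150, b_3 = 90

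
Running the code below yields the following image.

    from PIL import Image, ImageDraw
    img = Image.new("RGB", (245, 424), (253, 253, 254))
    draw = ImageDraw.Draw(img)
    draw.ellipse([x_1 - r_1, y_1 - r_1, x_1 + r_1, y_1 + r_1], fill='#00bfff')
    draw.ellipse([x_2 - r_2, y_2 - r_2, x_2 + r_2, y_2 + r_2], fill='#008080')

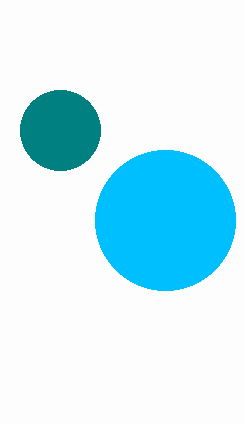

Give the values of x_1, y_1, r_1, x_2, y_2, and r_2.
x_1 = 165
y_1 = 220
r_1 = 70
x_2 = 60
y_2 = 130
r_2 = 40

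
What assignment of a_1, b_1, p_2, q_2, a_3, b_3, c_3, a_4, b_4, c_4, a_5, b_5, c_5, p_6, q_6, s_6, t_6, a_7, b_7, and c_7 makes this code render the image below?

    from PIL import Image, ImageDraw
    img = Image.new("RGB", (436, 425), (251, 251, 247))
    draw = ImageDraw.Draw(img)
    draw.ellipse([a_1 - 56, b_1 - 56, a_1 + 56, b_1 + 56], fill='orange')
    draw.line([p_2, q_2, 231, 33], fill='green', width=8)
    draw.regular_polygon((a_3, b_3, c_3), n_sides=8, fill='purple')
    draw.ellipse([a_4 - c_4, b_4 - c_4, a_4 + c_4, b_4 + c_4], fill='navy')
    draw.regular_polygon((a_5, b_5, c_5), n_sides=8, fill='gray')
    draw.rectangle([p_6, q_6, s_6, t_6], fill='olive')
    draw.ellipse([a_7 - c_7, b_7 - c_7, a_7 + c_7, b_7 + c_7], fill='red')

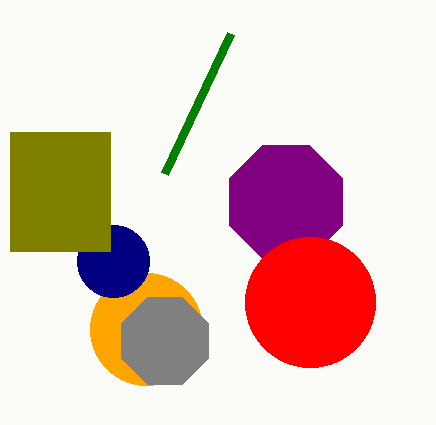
a_1 = 146, b_1 = 329, p_2 = 165, q_2 = 173, a_3 = 286, b_3 = 202, c_3 = 61, a_4 = 113, b_4 = 261, c_4 = 36, a_5 = 165, b_5 = 341, c_5 = 47, p_6 = 10, q_6 = 132, s_6 = 110, t_6 = 251, a_7 = 310, b_7 = 302, c_7 = 65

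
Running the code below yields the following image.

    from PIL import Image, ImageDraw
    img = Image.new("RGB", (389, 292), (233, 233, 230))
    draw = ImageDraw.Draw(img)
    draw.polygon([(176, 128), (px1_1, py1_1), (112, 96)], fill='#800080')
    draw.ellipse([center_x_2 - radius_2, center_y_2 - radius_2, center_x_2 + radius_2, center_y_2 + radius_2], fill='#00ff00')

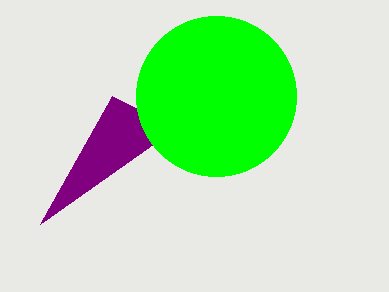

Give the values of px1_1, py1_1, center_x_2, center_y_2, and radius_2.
px1_1 = 40; py1_1 = 224; center_x_2 = 216; center_y_2 = 96; radius_2 = 80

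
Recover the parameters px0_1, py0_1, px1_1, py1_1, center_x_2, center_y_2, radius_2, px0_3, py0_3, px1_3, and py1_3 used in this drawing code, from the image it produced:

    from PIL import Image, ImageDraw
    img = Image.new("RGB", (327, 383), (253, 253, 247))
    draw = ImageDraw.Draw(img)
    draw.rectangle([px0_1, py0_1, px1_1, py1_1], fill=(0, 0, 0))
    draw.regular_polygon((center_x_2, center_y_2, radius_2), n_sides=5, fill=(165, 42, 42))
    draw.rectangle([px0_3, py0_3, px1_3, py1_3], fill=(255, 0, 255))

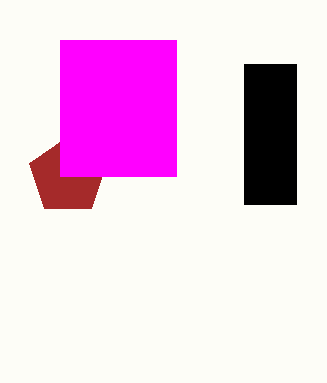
px0_1 = 244, py0_1 = 64, px1_1 = 296, py1_1 = 204, center_x_2 = 68, center_y_2 = 176, radius_2 = 40, px0_3 = 60, py0_3 = 40, px1_3 = 176, py1_3 = 176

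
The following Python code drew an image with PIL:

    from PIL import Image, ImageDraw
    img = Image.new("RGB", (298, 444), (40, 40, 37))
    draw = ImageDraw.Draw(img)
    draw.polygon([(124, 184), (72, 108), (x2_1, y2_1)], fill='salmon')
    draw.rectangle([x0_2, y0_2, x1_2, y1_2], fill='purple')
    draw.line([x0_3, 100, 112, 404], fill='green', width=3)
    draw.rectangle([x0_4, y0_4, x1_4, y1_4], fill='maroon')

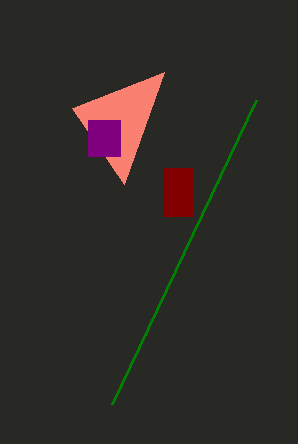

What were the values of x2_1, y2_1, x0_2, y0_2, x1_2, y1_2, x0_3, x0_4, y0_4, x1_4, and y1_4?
x2_1 = 164
y2_1 = 72
x0_2 = 88
y0_2 = 120
x1_2 = 120
y1_2 = 156
x0_3 = 256
x0_4 = 164
y0_4 = 168
x1_4 = 192
y1_4 = 216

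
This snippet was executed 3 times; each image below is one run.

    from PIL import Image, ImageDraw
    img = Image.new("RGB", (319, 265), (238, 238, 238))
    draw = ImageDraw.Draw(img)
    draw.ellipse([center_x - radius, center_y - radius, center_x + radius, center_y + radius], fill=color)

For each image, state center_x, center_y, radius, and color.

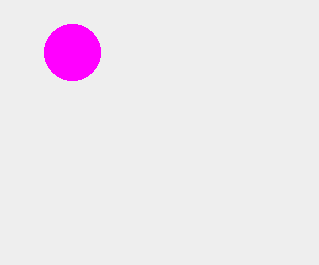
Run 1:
center_x = 72
center_y = 52
radius = 28
color = 'magenta'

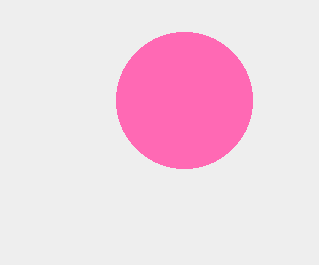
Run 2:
center_x = 184; center_y = 100; radius = 68; color = 'hotpink'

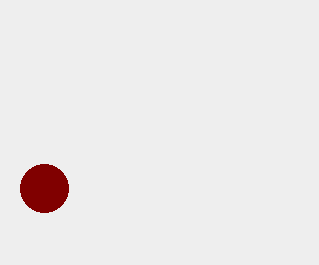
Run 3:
center_x = 44, center_y = 188, radius = 24, color = 'maroon'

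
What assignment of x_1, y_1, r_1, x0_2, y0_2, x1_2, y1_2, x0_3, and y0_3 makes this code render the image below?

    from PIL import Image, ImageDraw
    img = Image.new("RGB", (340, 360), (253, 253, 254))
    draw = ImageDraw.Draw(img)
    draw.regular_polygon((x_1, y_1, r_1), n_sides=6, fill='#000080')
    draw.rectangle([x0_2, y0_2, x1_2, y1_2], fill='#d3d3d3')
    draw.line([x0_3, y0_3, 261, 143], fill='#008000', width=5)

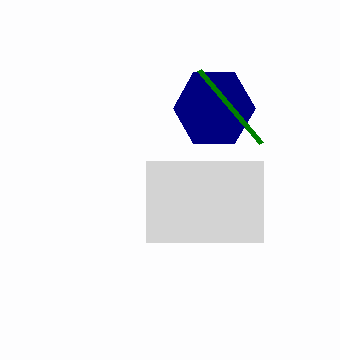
x_1 = 214
y_1 = 108
r_1 = 41
x0_2 = 146
y0_2 = 161
x1_2 = 263
y1_2 = 242
x0_3 = 199
y0_3 = 70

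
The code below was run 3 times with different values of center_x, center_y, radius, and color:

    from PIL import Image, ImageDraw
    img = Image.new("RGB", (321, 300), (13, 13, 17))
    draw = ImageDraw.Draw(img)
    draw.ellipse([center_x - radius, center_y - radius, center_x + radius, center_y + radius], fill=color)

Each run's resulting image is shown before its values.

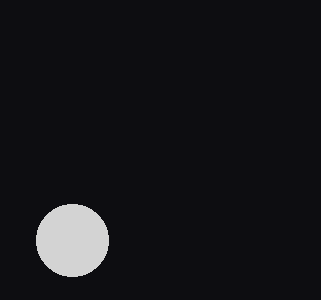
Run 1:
center_x = 72; center_y = 240; radius = 36; color = 'lightgray'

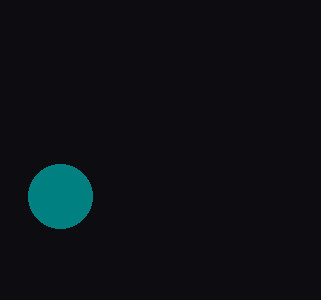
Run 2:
center_x = 60; center_y = 196; radius = 32; color = 'teal'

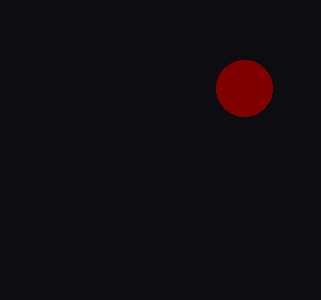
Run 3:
center_x = 244; center_y = 88; radius = 28; color = 'maroon'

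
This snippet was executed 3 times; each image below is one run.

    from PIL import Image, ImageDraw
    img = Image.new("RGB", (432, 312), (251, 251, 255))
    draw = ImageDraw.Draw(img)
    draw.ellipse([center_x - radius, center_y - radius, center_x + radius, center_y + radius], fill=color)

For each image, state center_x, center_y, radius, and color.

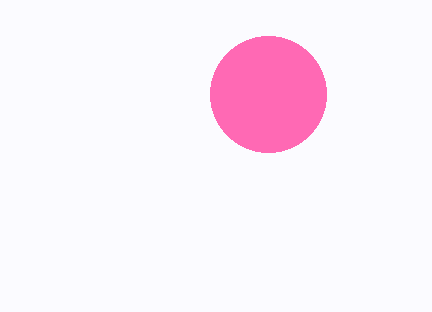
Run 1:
center_x = 268
center_y = 94
radius = 58
color = 'hotpink'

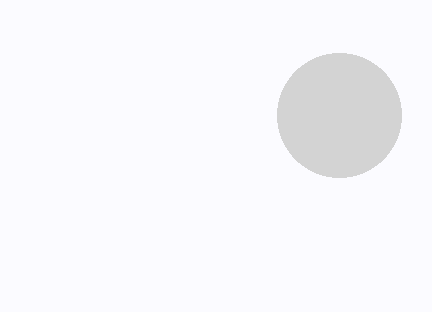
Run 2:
center_x = 339
center_y = 115
radius = 62
color = 'lightgray'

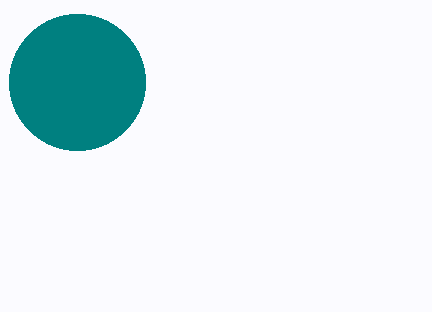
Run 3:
center_x = 77; center_y = 82; radius = 68; color = 'teal'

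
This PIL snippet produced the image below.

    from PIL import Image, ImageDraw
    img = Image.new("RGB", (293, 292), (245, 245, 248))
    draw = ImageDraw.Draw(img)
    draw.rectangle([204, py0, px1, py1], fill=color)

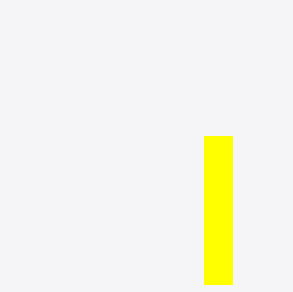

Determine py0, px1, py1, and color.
py0 = 136; px1 = 232; py1 = 284; color = 'yellow'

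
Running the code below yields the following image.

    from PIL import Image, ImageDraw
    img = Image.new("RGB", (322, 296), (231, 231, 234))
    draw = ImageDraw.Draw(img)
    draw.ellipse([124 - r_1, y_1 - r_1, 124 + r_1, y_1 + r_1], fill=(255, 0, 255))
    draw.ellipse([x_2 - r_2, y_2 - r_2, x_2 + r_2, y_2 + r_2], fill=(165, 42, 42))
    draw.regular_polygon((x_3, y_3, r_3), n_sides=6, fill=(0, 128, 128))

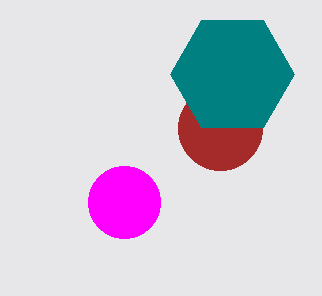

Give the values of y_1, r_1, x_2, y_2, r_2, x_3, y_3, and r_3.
y_1 = 202; r_1 = 36; x_2 = 220; y_2 = 128; r_2 = 42; x_3 = 232; y_3 = 74; r_3 = 62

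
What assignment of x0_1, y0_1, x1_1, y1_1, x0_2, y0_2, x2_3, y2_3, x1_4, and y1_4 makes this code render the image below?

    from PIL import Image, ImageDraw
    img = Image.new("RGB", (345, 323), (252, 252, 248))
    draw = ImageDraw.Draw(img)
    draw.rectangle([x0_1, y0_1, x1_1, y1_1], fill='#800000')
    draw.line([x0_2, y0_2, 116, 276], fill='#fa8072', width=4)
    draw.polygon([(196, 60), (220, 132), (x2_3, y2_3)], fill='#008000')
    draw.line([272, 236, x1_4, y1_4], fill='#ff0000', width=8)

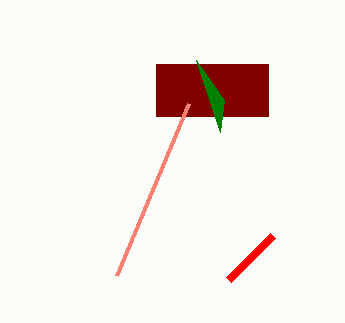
x0_1 = 156, y0_1 = 64, x1_1 = 268, y1_1 = 116, x0_2 = 188, y0_2 = 104, x2_3 = 224, y2_3 = 100, x1_4 = 228, y1_4 = 280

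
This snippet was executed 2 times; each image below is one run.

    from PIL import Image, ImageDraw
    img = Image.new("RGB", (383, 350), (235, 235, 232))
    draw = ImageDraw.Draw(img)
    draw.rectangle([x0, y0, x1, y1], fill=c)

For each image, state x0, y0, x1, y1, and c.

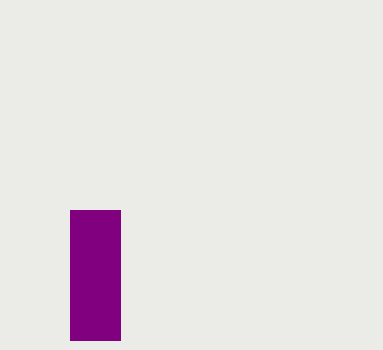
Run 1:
x0 = 70
y0 = 210
x1 = 120
y1 = 340
c = 'purple'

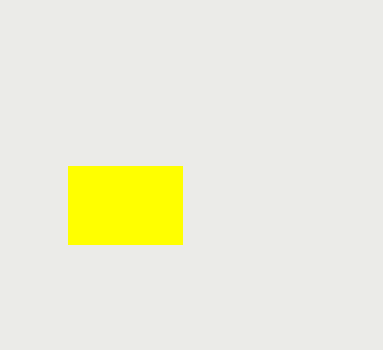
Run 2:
x0 = 68
y0 = 166
x1 = 182
y1 = 244
c = 'yellow'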